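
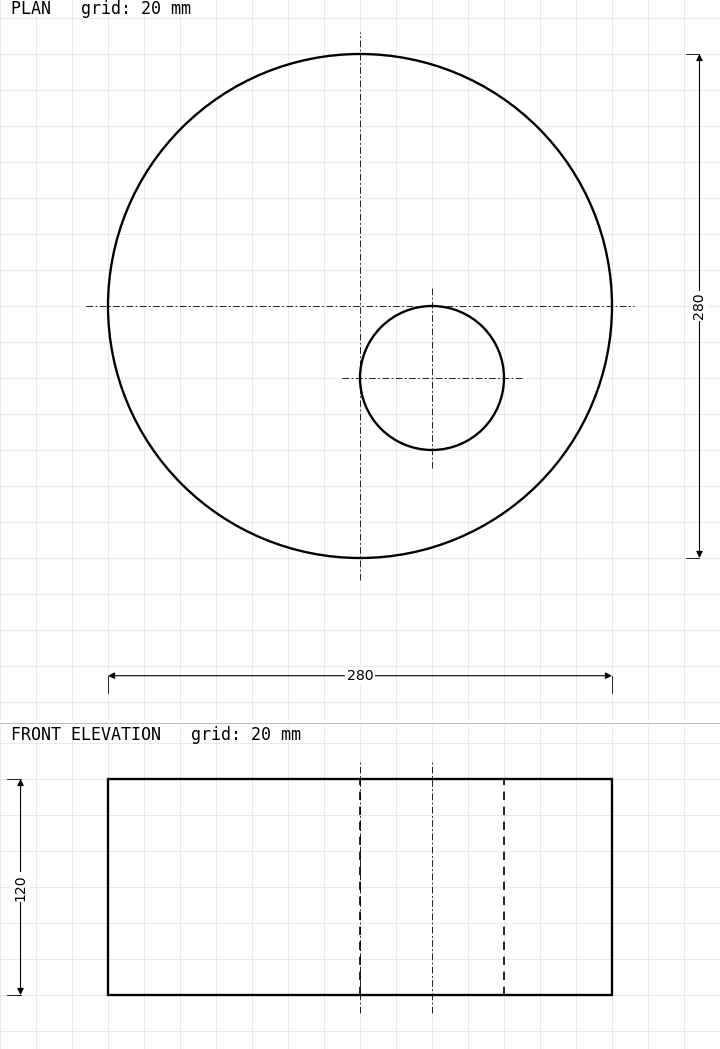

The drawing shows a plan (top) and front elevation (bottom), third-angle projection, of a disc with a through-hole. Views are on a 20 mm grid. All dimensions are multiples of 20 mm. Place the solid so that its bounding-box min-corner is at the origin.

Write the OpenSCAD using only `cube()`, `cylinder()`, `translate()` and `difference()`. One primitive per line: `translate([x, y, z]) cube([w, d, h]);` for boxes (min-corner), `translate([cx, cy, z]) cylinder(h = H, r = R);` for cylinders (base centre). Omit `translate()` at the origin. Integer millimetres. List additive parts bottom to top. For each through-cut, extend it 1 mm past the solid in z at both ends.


difference() {
  translate([140, 140, 0]) cylinder(h = 120, r = 140);
  translate([180, 100, -1]) cylinder(h = 122, r = 40);
}


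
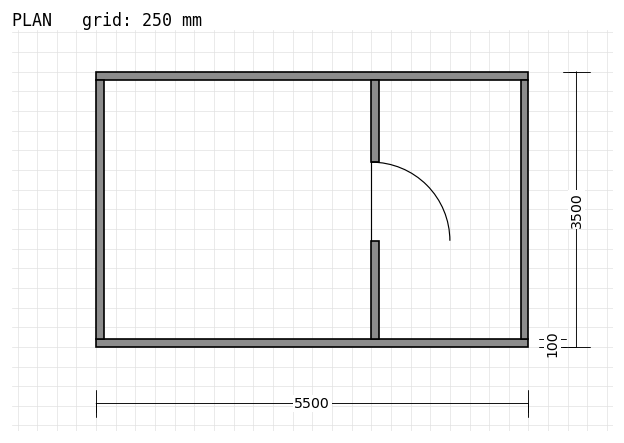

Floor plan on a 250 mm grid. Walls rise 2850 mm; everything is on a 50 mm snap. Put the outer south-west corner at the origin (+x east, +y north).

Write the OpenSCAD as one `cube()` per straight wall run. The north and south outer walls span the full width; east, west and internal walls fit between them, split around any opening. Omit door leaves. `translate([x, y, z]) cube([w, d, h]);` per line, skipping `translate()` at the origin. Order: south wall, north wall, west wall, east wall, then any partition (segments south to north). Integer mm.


cube([5500, 100, 2850]);
translate([0, 3400, 0]) cube([5500, 100, 2850]);
translate([0, 100, 0]) cube([100, 3300, 2850]);
translate([5400, 100, 0]) cube([100, 3300, 2850]);
translate([3500, 100, 0]) cube([100, 1250, 2850]);
translate([3500, 2350, 0]) cube([100, 1050, 2850]);


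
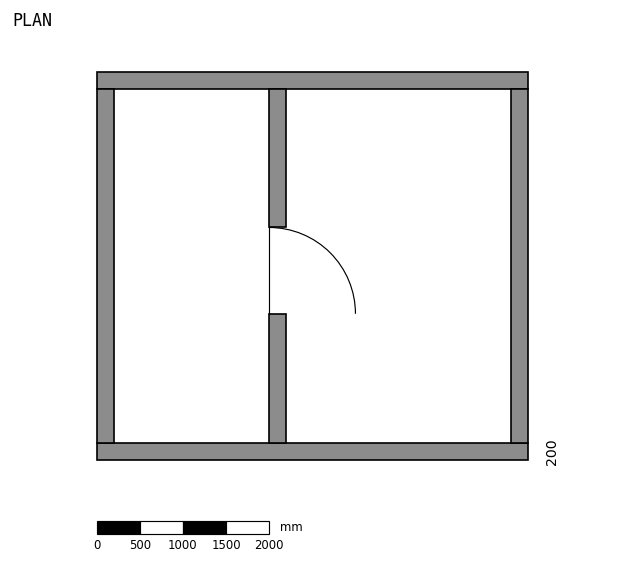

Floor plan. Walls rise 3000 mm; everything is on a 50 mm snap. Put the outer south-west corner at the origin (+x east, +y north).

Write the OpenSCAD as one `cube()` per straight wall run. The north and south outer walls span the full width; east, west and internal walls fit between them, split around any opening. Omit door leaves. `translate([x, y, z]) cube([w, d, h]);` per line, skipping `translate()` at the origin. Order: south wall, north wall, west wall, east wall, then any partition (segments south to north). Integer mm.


cube([5000, 200, 3000]);
translate([0, 4300, 0]) cube([5000, 200, 3000]);
translate([0, 200, 0]) cube([200, 4100, 3000]);
translate([4800, 200, 0]) cube([200, 4100, 3000]);
translate([2000, 200, 0]) cube([200, 1500, 3000]);
translate([2000, 2700, 0]) cube([200, 1600, 3000]);


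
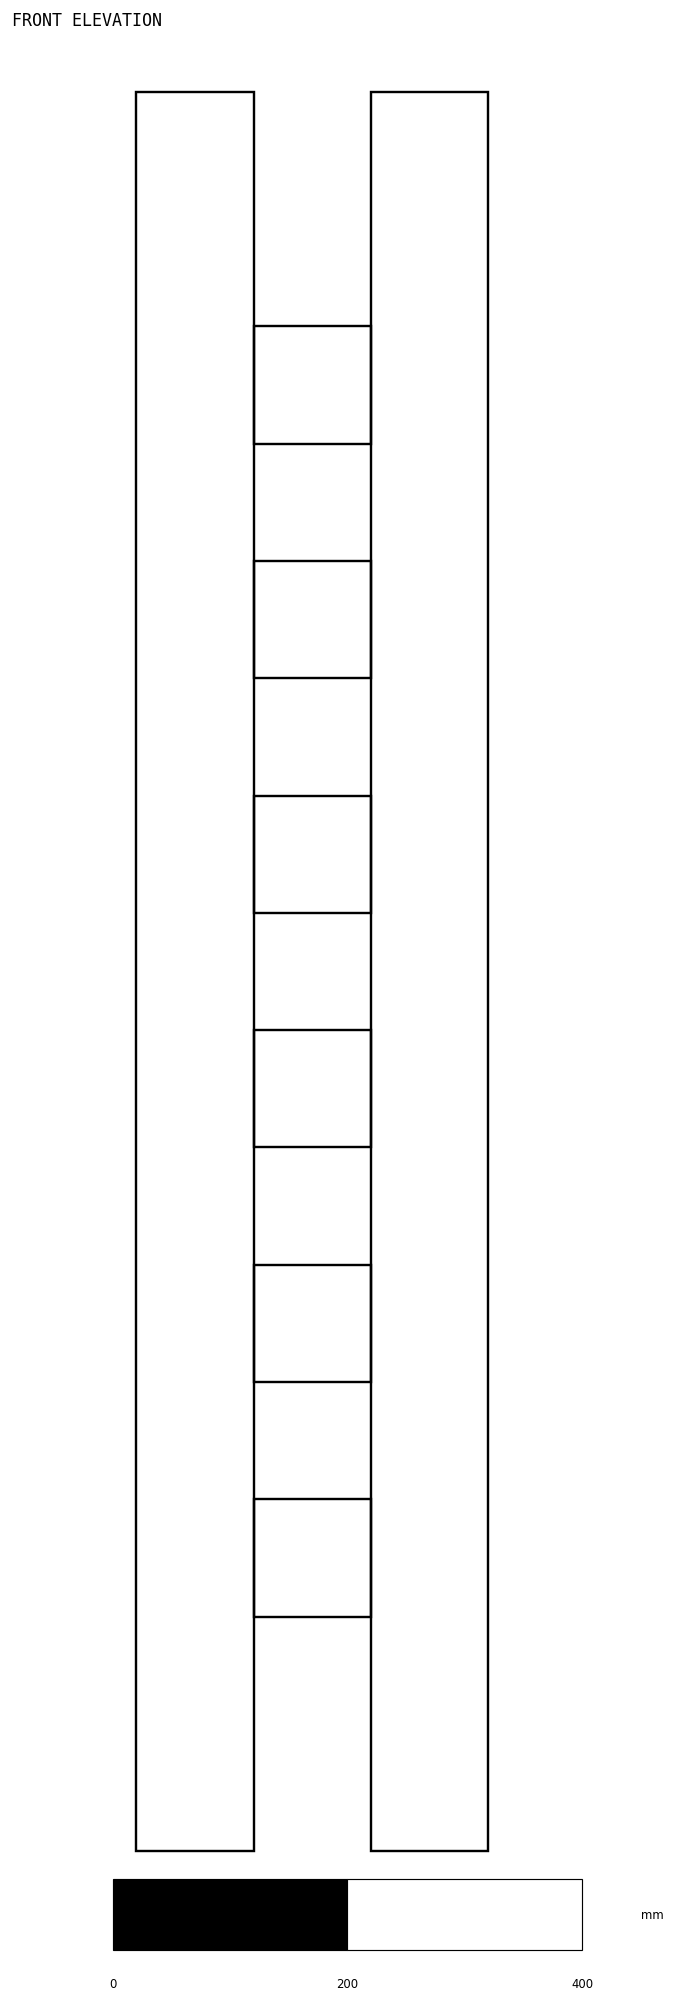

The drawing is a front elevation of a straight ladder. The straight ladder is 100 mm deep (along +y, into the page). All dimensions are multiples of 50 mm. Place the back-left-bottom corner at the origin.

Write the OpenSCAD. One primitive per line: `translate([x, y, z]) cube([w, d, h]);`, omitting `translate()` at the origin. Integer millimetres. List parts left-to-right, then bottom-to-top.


cube([100, 100, 1500]);
translate([100, 0, 200]) cube([100, 100, 100]);
translate([100, 0, 400]) cube([100, 100, 100]);
translate([100, 0, 600]) cube([100, 100, 100]);
translate([100, 0, 800]) cube([100, 100, 100]);
translate([100, 0, 1000]) cube([100, 100, 100]);
translate([100, 0, 1200]) cube([100, 100, 100]);
translate([200, 0, 0]) cube([100, 100, 1500]);


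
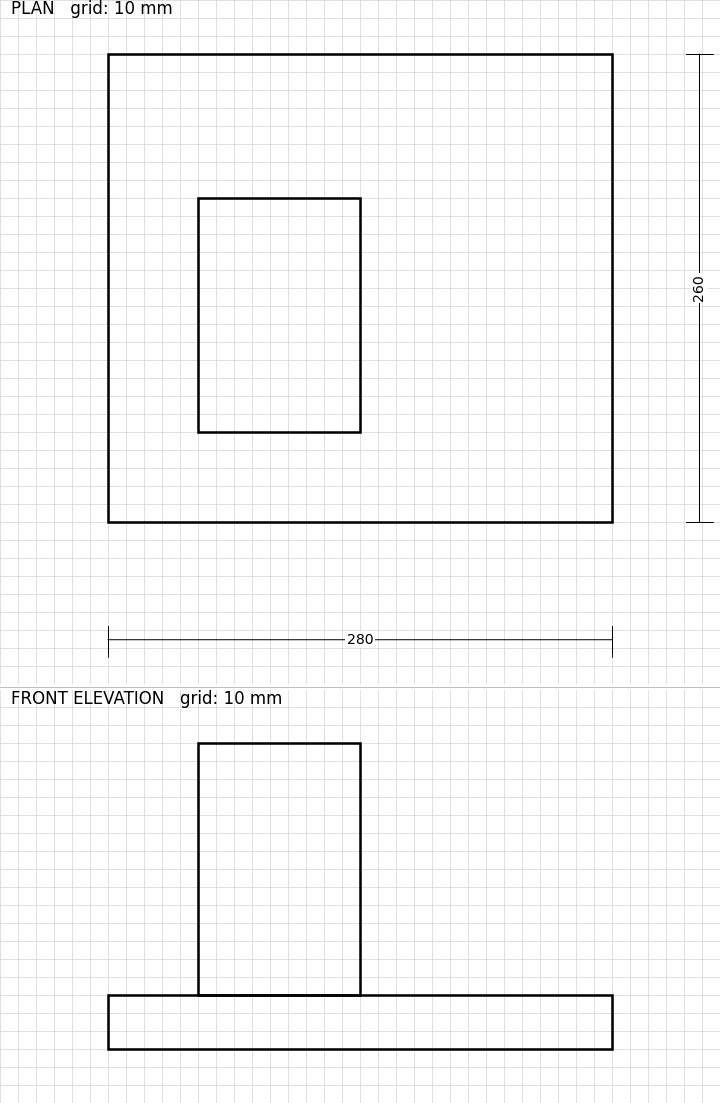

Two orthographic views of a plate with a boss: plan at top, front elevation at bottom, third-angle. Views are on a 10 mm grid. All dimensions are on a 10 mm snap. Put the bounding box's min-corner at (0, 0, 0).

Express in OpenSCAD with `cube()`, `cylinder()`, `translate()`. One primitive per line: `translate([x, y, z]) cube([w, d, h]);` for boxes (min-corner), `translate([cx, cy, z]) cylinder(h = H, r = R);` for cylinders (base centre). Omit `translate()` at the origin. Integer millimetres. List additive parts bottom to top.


cube([280, 260, 30]);
translate([50, 50, 30]) cube([90, 130, 140]);


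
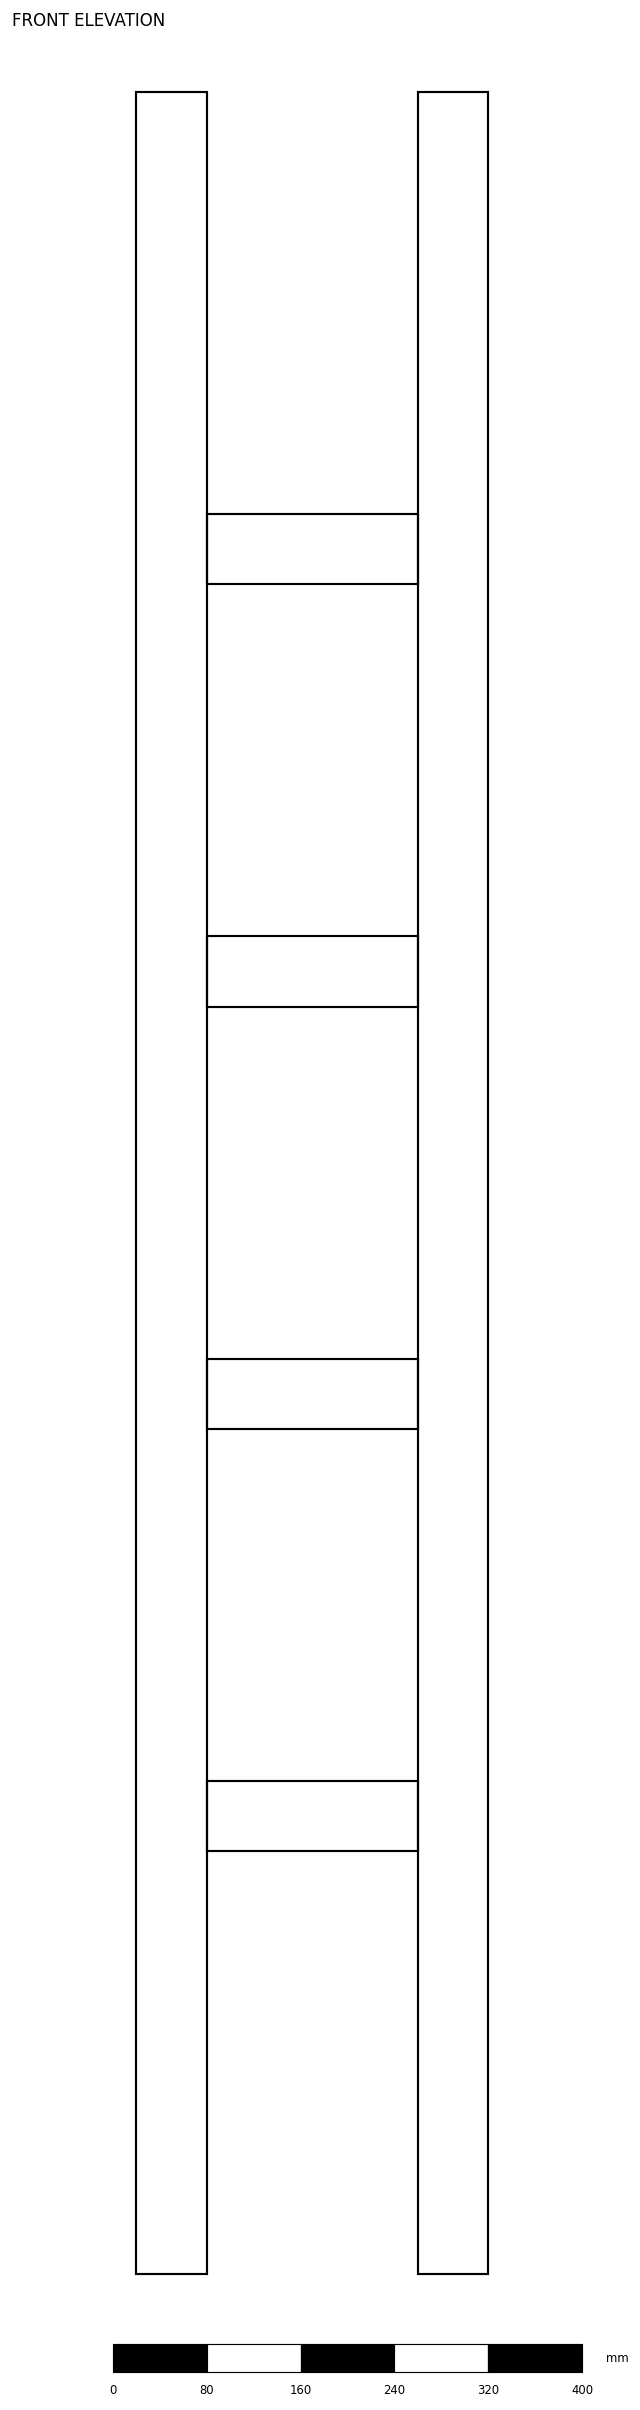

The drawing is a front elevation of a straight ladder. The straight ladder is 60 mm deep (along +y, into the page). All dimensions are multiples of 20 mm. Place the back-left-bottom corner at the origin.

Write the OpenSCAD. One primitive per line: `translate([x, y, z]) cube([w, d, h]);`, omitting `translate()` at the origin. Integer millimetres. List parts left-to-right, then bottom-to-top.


cube([60, 60, 1860]);
translate([60, 0, 360]) cube([180, 60, 60]);
translate([60, 0, 720]) cube([180, 60, 60]);
translate([60, 0, 1080]) cube([180, 60, 60]);
translate([60, 0, 1440]) cube([180, 60, 60]);
translate([240, 0, 0]) cube([60, 60, 1860]);


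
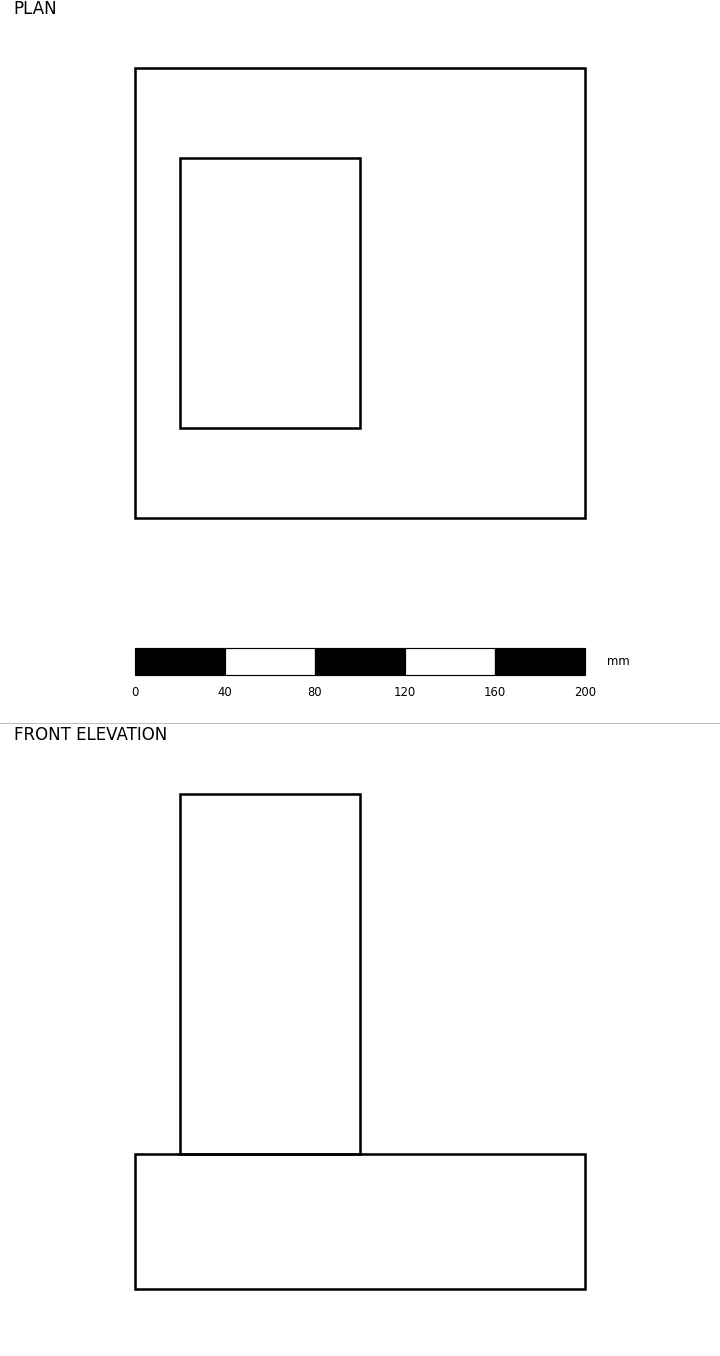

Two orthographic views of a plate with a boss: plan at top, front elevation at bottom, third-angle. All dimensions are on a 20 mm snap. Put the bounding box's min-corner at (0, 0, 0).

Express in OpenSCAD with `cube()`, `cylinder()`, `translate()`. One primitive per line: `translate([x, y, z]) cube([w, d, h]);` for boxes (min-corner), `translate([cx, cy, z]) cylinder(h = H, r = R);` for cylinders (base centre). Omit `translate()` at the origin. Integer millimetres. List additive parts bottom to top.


cube([200, 200, 60]);
translate([20, 40, 60]) cube([80, 120, 160]);


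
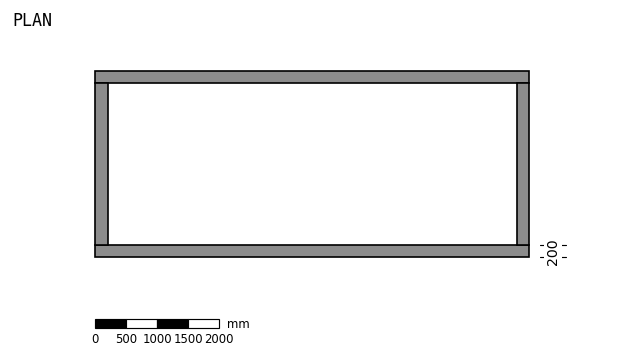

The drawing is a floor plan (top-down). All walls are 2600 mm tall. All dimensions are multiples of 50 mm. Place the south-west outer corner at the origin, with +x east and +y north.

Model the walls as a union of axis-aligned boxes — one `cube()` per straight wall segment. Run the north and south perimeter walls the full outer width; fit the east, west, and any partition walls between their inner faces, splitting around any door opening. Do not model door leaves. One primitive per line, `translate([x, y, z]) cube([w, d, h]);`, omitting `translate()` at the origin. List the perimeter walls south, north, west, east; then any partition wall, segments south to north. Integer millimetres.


cube([7000, 200, 2600]);
translate([0, 2800, 0]) cube([7000, 200, 2600]);
translate([0, 200, 0]) cube([200, 2600, 2600]);
translate([6800, 200, 0]) cube([200, 2600, 2600]);


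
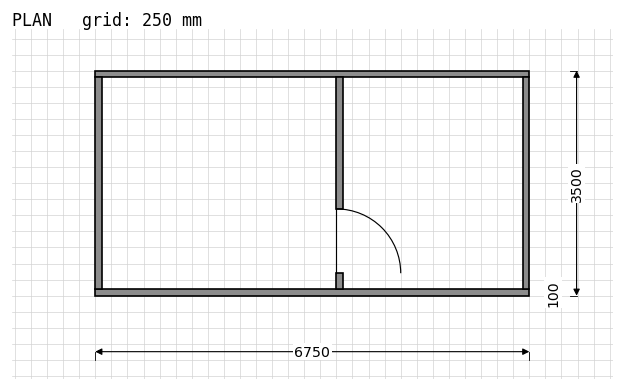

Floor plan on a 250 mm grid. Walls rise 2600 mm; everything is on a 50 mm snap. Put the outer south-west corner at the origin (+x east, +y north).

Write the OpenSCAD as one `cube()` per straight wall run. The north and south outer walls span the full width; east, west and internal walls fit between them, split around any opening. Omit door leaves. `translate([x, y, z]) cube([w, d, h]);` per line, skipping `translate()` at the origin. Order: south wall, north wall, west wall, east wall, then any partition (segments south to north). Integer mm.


cube([6750, 100, 2600]);
translate([0, 3400, 0]) cube([6750, 100, 2600]);
translate([0, 100, 0]) cube([100, 3300, 2600]);
translate([6650, 100, 0]) cube([100, 3300, 2600]);
translate([3750, 100, 0]) cube([100, 250, 2600]);
translate([3750, 1350, 0]) cube([100, 2050, 2600]);


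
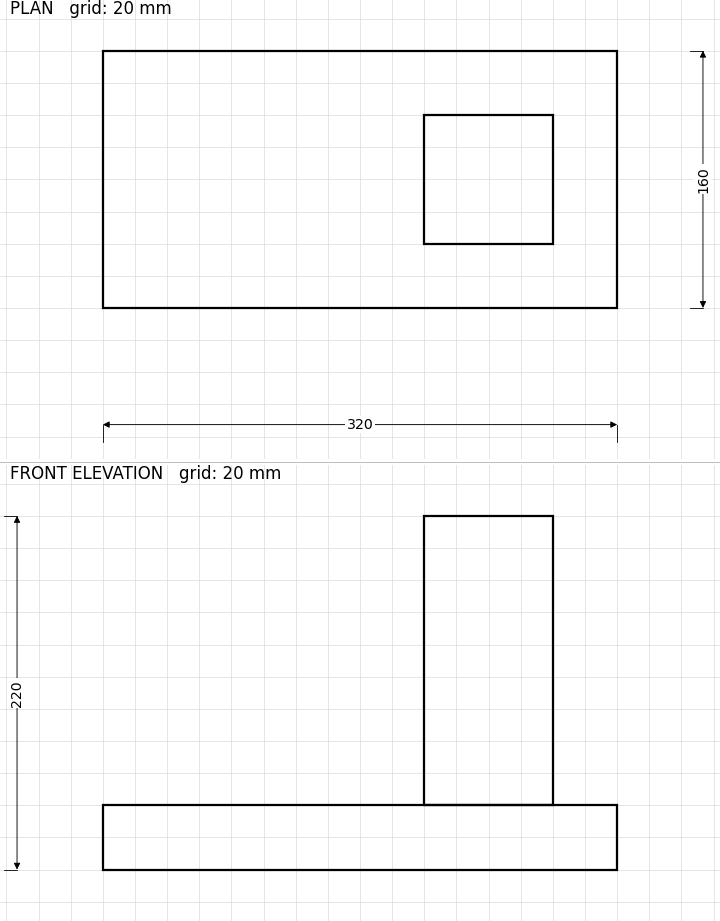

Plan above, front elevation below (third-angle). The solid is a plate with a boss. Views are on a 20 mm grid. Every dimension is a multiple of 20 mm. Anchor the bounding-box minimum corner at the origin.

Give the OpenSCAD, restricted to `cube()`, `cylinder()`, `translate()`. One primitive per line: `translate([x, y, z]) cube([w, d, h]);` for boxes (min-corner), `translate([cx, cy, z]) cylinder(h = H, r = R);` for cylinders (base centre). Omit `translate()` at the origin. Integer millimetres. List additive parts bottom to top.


cube([320, 160, 40]);
translate([200, 40, 40]) cube([80, 80, 180]);


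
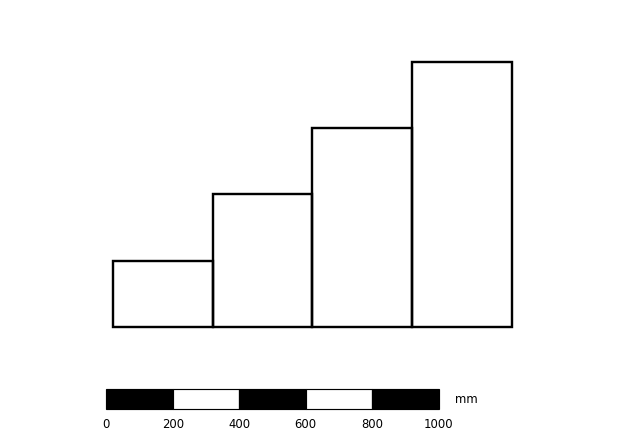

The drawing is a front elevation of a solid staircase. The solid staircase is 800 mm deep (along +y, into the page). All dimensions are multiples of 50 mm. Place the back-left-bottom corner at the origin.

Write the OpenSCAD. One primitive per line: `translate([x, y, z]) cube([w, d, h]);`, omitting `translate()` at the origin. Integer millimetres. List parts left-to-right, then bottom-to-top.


cube([300, 800, 200]);
translate([300, 0, 0]) cube([300, 800, 400]);
translate([600, 0, 0]) cube([300, 800, 600]);
translate([900, 0, 0]) cube([300, 800, 800]);


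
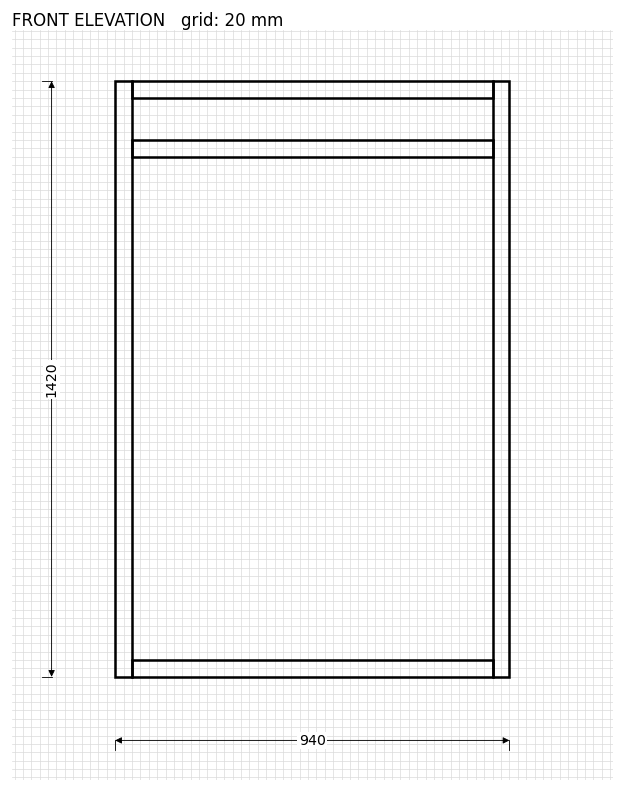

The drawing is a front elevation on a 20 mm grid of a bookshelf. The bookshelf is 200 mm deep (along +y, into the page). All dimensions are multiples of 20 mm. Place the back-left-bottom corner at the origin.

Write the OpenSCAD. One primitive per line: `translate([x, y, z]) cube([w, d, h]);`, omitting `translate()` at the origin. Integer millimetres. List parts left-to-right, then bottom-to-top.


cube([40, 200, 1420]);
translate([40, 0, 0]) cube([860, 200, 40]);
translate([40, 0, 1240]) cube([860, 200, 40]);
translate([40, 0, 1380]) cube([860, 200, 40]);
translate([900, 0, 0]) cube([40, 200, 1420]);


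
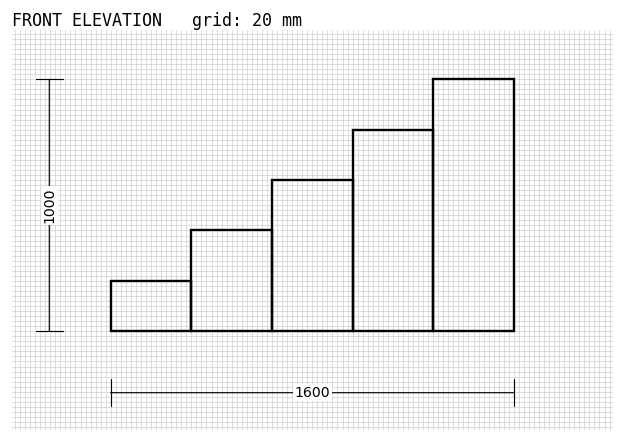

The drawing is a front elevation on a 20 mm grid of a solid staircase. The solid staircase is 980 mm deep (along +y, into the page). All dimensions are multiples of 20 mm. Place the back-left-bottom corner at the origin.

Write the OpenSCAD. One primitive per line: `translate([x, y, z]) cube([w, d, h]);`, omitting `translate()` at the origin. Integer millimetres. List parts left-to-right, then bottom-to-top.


cube([320, 980, 200]);
translate([320, 0, 0]) cube([320, 980, 400]);
translate([640, 0, 0]) cube([320, 980, 600]);
translate([960, 0, 0]) cube([320, 980, 800]);
translate([1280, 0, 0]) cube([320, 980, 1000]);


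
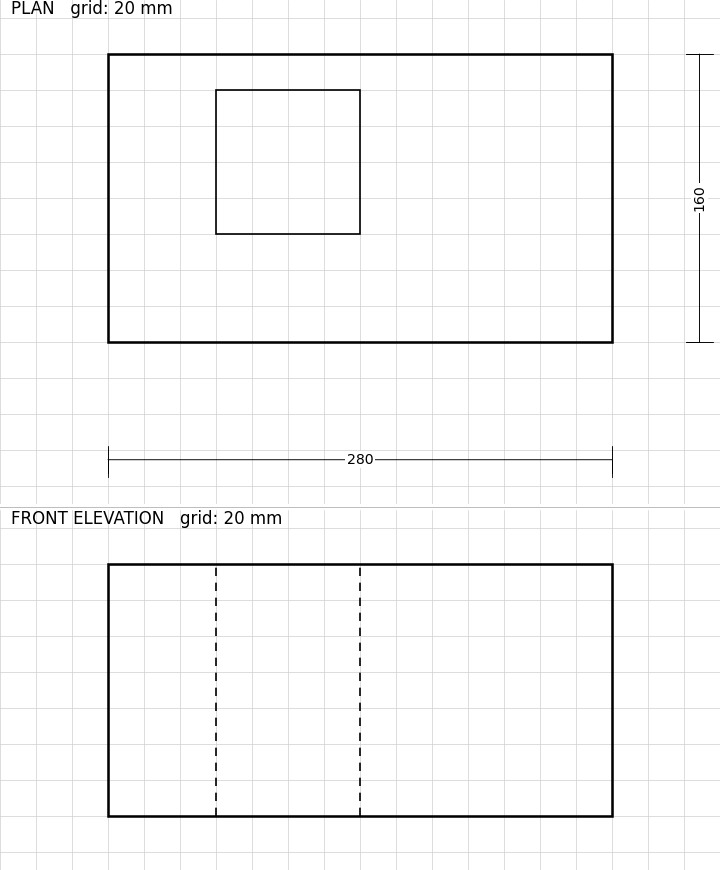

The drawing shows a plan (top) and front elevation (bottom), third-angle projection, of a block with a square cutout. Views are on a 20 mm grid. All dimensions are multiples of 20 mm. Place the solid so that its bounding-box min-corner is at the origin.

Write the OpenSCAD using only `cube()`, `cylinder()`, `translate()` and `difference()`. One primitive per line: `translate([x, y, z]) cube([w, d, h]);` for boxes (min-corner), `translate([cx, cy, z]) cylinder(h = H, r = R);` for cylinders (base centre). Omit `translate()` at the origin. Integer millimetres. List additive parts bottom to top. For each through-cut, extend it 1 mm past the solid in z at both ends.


difference() {
  cube([280, 160, 140]);
  translate([60, 60, -1]) cube([80, 80, 142]);
}


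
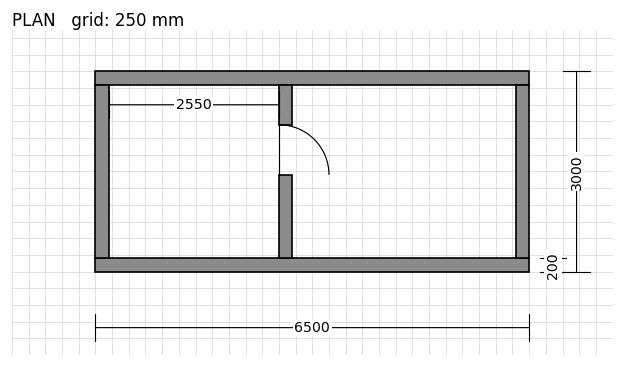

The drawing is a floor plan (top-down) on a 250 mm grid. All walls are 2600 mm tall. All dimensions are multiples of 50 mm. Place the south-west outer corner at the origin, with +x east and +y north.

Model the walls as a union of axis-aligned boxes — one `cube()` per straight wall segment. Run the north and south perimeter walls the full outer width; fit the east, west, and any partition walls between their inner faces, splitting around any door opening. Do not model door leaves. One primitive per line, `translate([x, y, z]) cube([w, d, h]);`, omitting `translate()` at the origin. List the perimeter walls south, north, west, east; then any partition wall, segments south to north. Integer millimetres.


cube([6500, 200, 2600]);
translate([0, 2800, 0]) cube([6500, 200, 2600]);
translate([0, 200, 0]) cube([200, 2600, 2600]);
translate([6300, 200, 0]) cube([200, 2600, 2600]);
translate([2750, 200, 0]) cube([200, 1250, 2600]);
translate([2750, 2200, 0]) cube([200, 600, 2600]);


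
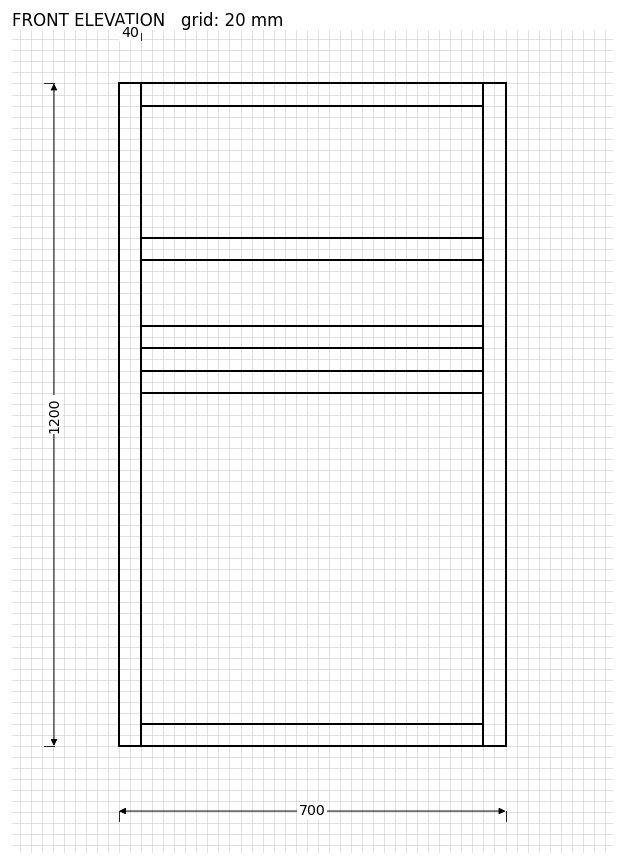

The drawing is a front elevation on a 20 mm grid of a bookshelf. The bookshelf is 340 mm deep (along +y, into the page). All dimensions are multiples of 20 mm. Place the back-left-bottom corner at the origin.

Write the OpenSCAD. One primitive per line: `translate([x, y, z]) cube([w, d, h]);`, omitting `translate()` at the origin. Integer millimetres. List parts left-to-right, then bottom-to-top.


cube([40, 340, 1200]);
translate([40, 0, 0]) cube([620, 340, 40]);
translate([40, 0, 640]) cube([620, 340, 40]);
translate([40, 0, 720]) cube([620, 340, 40]);
translate([40, 0, 880]) cube([620, 340, 40]);
translate([40, 0, 1160]) cube([620, 340, 40]);
translate([660, 0, 0]) cube([40, 340, 1200]);


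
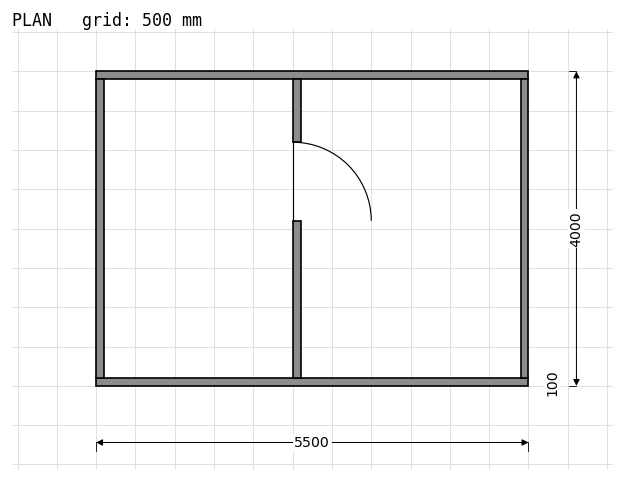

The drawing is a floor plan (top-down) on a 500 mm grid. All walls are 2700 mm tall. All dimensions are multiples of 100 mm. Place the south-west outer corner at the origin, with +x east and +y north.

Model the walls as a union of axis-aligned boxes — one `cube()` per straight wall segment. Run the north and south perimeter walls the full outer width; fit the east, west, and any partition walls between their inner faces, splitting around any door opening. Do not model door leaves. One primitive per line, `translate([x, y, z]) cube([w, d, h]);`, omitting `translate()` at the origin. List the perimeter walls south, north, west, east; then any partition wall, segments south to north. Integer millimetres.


cube([5500, 100, 2700]);
translate([0, 3900, 0]) cube([5500, 100, 2700]);
translate([0, 100, 0]) cube([100, 3800, 2700]);
translate([5400, 100, 0]) cube([100, 3800, 2700]);
translate([2500, 100, 0]) cube([100, 2000, 2700]);
translate([2500, 3100, 0]) cube([100, 800, 2700]);


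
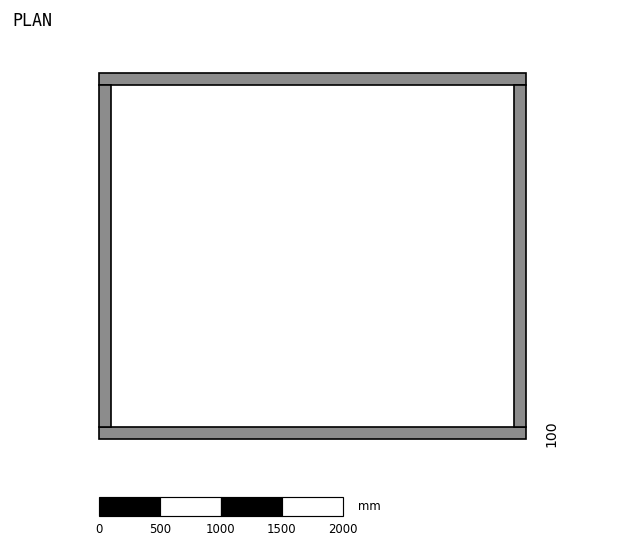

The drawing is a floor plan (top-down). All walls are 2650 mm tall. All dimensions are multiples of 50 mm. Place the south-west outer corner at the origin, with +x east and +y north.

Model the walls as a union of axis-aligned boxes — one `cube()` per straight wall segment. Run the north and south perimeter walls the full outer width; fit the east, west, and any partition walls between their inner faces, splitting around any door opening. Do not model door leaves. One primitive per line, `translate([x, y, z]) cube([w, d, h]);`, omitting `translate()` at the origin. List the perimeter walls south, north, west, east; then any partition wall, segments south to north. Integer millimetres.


cube([3500, 100, 2650]);
translate([0, 2900, 0]) cube([3500, 100, 2650]);
translate([0, 100, 0]) cube([100, 2800, 2650]);
translate([3400, 100, 0]) cube([100, 2800, 2650]);


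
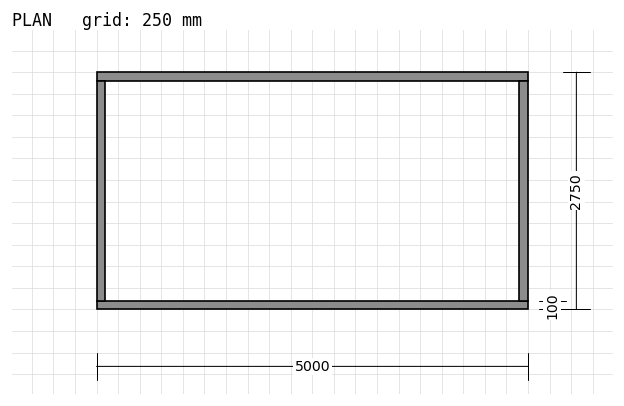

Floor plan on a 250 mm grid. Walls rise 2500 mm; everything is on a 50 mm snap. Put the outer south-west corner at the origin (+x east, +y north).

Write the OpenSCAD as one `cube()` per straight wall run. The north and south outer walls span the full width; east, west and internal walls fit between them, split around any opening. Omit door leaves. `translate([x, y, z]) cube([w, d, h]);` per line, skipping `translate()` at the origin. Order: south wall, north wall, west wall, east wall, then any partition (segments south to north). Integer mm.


cube([5000, 100, 2500]);
translate([0, 2650, 0]) cube([5000, 100, 2500]);
translate([0, 100, 0]) cube([100, 2550, 2500]);
translate([4900, 100, 0]) cube([100, 2550, 2500]);


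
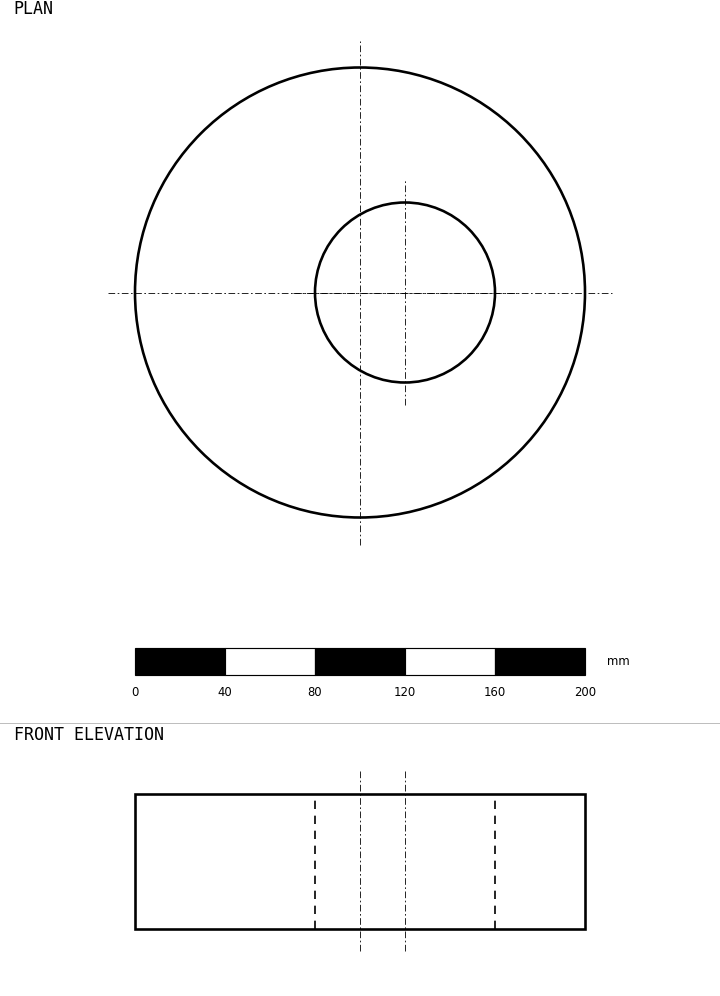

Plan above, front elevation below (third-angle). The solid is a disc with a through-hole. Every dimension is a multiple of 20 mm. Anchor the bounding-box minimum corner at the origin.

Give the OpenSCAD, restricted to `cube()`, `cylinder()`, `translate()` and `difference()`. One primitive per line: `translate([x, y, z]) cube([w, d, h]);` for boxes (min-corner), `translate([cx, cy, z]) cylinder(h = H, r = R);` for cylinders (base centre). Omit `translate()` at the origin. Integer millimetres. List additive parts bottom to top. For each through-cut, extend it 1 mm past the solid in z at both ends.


difference() {
  translate([100, 100, 0]) cylinder(h = 60, r = 100);
  translate([120, 100, -1]) cylinder(h = 62, r = 40);
}


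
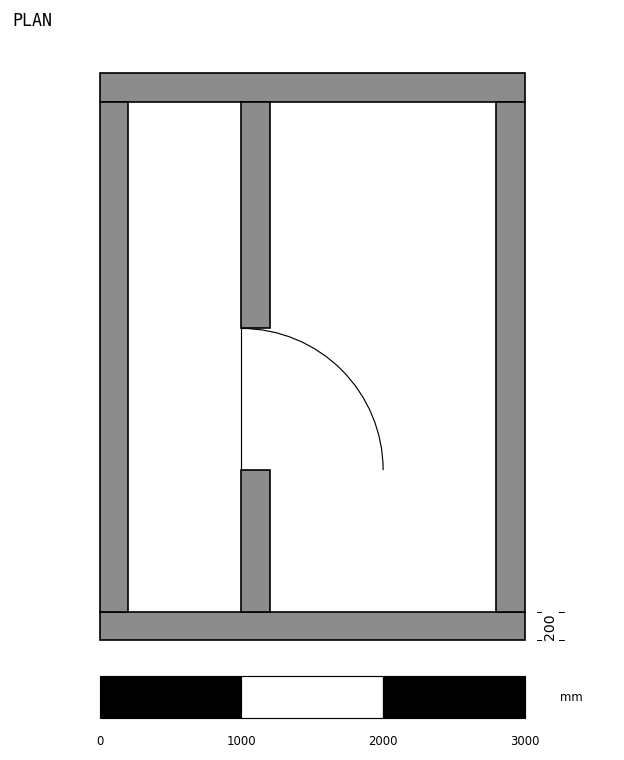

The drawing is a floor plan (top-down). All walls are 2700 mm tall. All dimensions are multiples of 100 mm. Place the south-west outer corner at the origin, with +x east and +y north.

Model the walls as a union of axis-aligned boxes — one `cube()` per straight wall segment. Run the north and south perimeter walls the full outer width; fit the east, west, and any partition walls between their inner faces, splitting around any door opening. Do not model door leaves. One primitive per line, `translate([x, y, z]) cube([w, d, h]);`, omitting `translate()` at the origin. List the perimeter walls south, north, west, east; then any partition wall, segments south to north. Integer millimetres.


cube([3000, 200, 2700]);
translate([0, 3800, 0]) cube([3000, 200, 2700]);
translate([0, 200, 0]) cube([200, 3600, 2700]);
translate([2800, 200, 0]) cube([200, 3600, 2700]);
translate([1000, 200, 0]) cube([200, 1000, 2700]);
translate([1000, 2200, 0]) cube([200, 1600, 2700]);


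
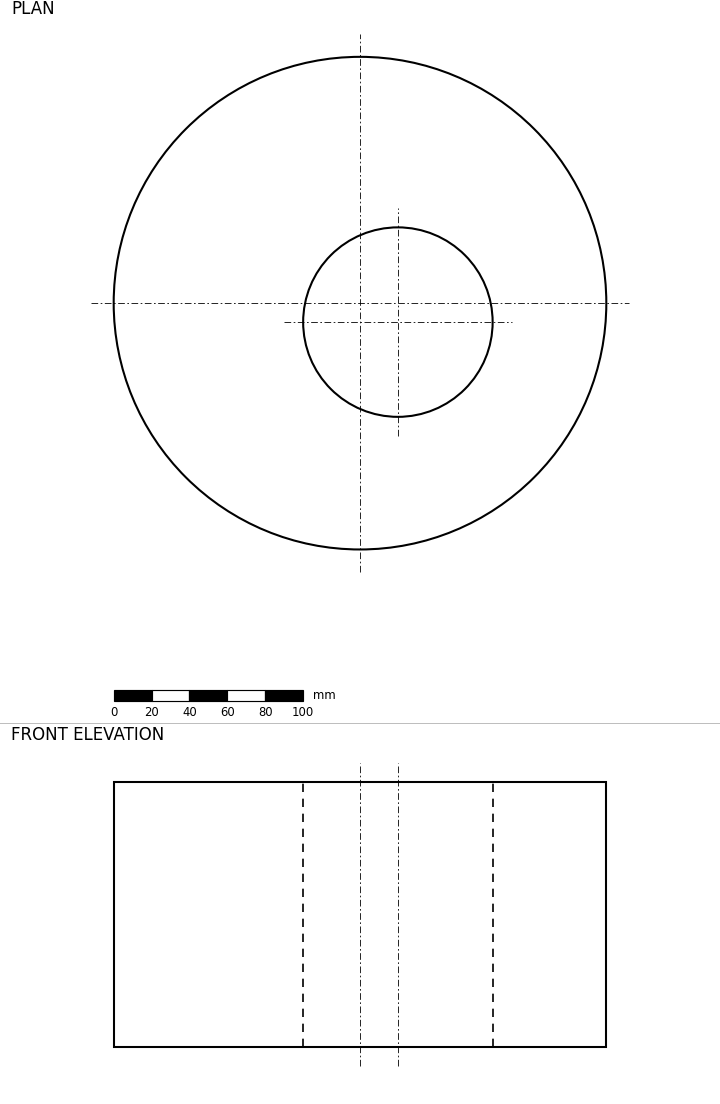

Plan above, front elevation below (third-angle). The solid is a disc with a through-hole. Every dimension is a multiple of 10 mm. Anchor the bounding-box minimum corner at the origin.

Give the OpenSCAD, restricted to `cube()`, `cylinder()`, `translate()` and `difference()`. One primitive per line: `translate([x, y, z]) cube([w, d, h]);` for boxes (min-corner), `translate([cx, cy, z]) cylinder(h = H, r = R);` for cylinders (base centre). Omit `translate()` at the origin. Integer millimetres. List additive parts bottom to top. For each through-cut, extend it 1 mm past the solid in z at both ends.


difference() {
  translate([130, 130, 0]) cylinder(h = 140, r = 130);
  translate([150, 120, -1]) cylinder(h = 142, r = 50);
}


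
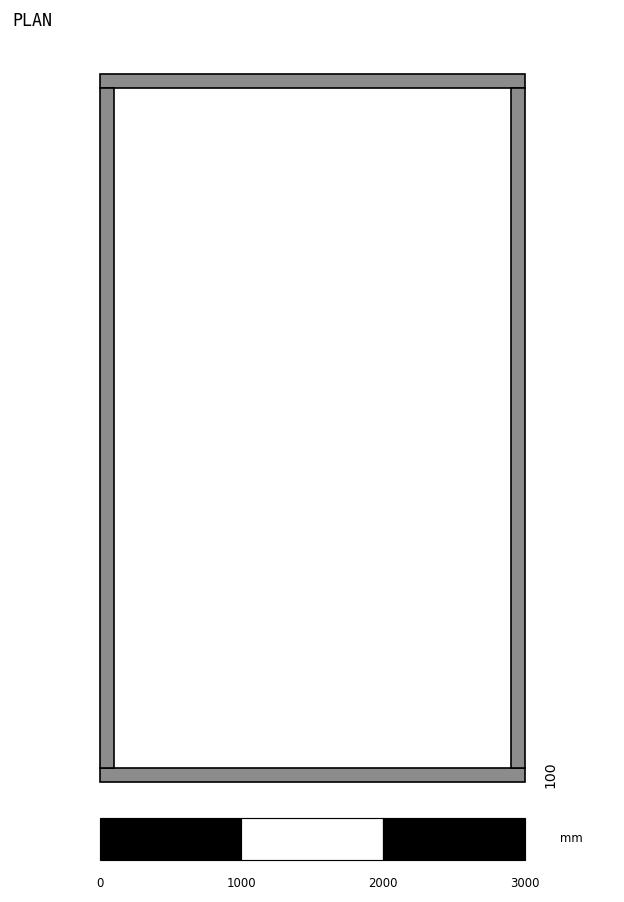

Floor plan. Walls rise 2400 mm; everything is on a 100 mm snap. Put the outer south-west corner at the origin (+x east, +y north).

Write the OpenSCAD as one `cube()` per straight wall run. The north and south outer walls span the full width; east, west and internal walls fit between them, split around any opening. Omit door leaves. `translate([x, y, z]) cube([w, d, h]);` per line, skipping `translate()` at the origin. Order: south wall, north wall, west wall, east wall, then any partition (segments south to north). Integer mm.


cube([3000, 100, 2400]);
translate([0, 4900, 0]) cube([3000, 100, 2400]);
translate([0, 100, 0]) cube([100, 4800, 2400]);
translate([2900, 100, 0]) cube([100, 4800, 2400]);


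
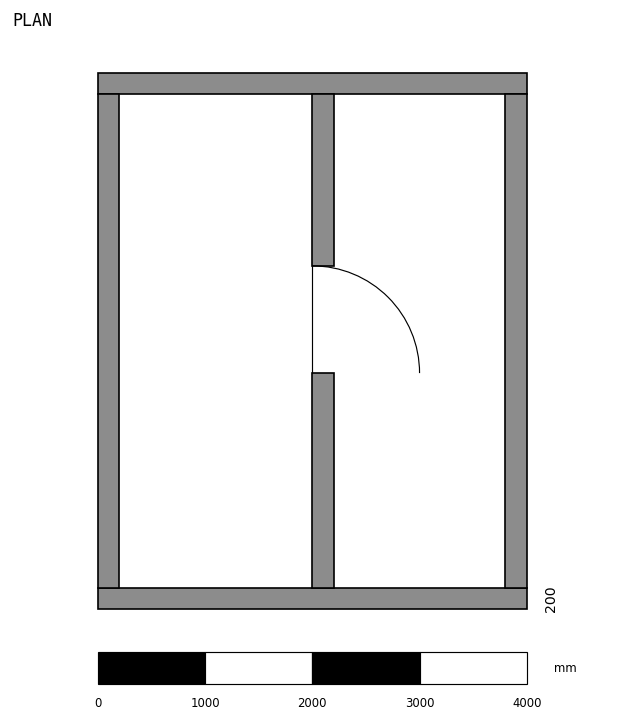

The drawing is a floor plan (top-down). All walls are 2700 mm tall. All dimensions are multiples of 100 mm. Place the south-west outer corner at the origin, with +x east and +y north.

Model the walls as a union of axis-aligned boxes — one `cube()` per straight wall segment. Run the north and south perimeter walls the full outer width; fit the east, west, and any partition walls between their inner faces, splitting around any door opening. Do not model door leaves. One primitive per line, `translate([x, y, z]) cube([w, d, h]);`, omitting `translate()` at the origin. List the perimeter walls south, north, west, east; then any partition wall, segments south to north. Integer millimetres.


cube([4000, 200, 2700]);
translate([0, 4800, 0]) cube([4000, 200, 2700]);
translate([0, 200, 0]) cube([200, 4600, 2700]);
translate([3800, 200, 0]) cube([200, 4600, 2700]);
translate([2000, 200, 0]) cube([200, 2000, 2700]);
translate([2000, 3200, 0]) cube([200, 1600, 2700]);


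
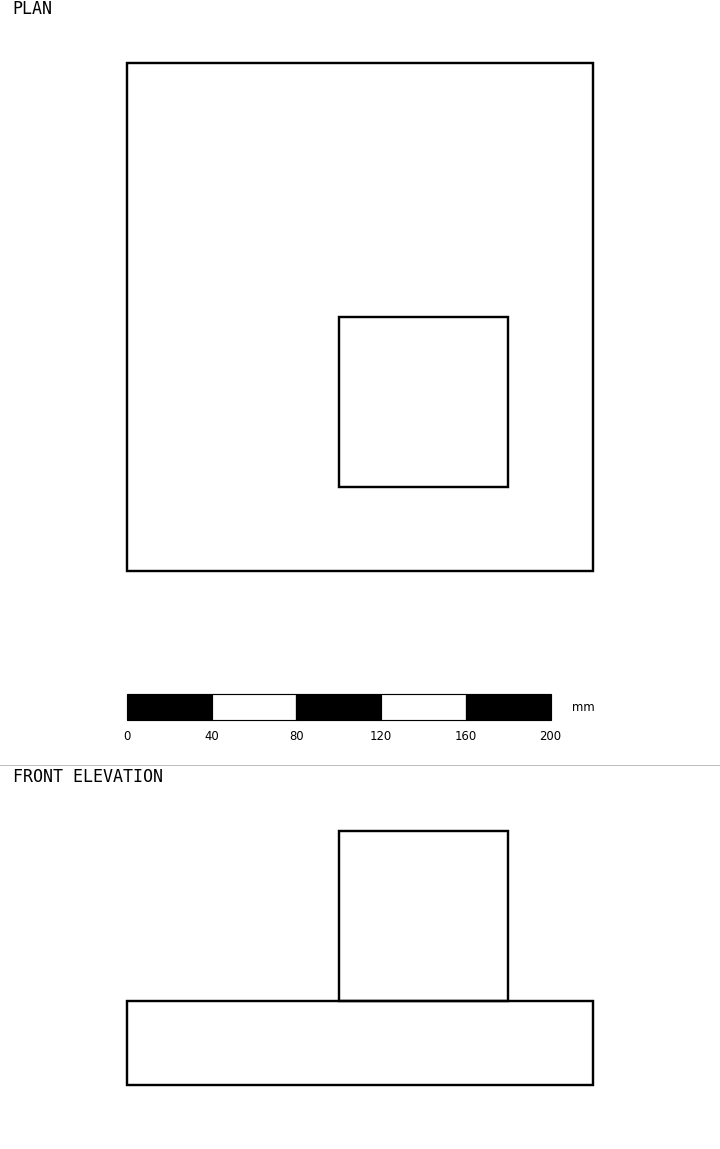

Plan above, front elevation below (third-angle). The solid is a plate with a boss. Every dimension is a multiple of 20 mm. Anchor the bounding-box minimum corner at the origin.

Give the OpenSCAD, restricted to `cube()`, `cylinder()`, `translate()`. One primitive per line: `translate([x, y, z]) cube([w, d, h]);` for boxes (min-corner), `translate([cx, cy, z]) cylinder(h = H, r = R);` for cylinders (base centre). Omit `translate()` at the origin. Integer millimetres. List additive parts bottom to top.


cube([220, 240, 40]);
translate([100, 40, 40]) cube([80, 80, 80]);


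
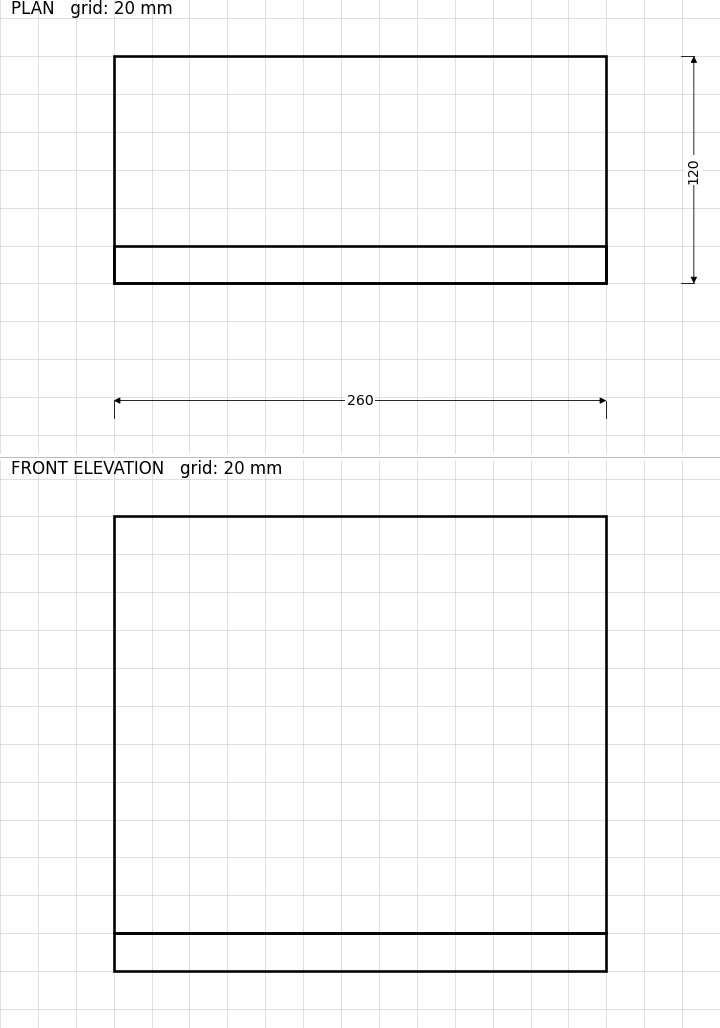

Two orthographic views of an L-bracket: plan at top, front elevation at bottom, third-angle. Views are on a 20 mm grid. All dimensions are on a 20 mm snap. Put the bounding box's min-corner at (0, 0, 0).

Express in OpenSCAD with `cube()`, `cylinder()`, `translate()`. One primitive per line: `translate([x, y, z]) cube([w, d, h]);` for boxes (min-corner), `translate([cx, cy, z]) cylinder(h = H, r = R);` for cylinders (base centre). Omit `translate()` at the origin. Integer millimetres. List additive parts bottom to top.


cube([260, 120, 20]);
translate([0, 0, 20]) cube([260, 20, 220]);


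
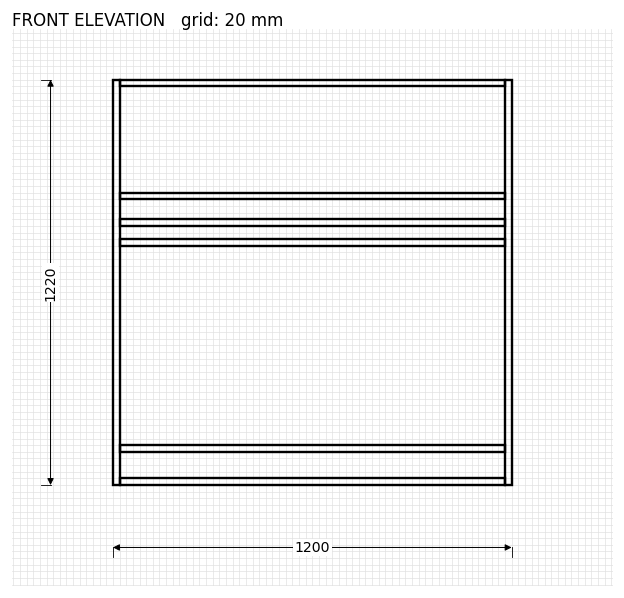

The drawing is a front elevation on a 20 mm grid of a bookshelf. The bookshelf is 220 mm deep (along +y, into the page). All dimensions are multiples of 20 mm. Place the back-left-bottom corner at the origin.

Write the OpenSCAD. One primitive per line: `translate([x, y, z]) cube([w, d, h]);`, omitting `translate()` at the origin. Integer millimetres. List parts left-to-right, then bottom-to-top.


cube([20, 220, 1220]);
translate([20, 0, 0]) cube([1160, 220, 20]);
translate([20, 0, 100]) cube([1160, 220, 20]);
translate([20, 0, 720]) cube([1160, 220, 20]);
translate([20, 0, 780]) cube([1160, 220, 20]);
translate([20, 0, 860]) cube([1160, 220, 20]);
translate([20, 0, 1200]) cube([1160, 220, 20]);
translate([1180, 0, 0]) cube([20, 220, 1220]);


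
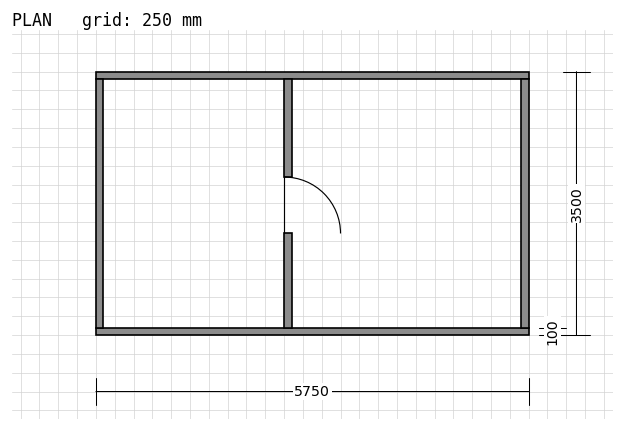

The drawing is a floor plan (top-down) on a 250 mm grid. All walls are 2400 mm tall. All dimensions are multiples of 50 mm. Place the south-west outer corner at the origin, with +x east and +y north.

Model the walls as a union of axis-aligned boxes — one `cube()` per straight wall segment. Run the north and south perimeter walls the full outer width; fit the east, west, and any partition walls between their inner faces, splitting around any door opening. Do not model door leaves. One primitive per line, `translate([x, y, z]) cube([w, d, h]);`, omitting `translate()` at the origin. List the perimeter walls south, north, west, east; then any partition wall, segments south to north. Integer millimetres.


cube([5750, 100, 2400]);
translate([0, 3400, 0]) cube([5750, 100, 2400]);
translate([0, 100, 0]) cube([100, 3300, 2400]);
translate([5650, 100, 0]) cube([100, 3300, 2400]);
translate([2500, 100, 0]) cube([100, 1250, 2400]);
translate([2500, 2100, 0]) cube([100, 1300, 2400]);


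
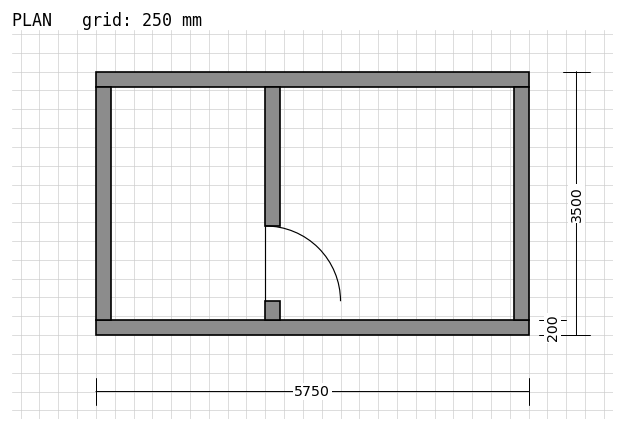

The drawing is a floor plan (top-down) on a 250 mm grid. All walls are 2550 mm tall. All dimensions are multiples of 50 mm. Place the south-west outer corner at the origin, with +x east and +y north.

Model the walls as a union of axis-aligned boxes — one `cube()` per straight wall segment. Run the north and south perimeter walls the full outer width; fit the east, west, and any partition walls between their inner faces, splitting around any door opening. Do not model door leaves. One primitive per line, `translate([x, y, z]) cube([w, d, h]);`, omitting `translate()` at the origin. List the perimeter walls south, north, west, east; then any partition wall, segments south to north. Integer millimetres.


cube([5750, 200, 2550]);
translate([0, 3300, 0]) cube([5750, 200, 2550]);
translate([0, 200, 0]) cube([200, 3100, 2550]);
translate([5550, 200, 0]) cube([200, 3100, 2550]);
translate([2250, 200, 0]) cube([200, 250, 2550]);
translate([2250, 1450, 0]) cube([200, 1850, 2550]);


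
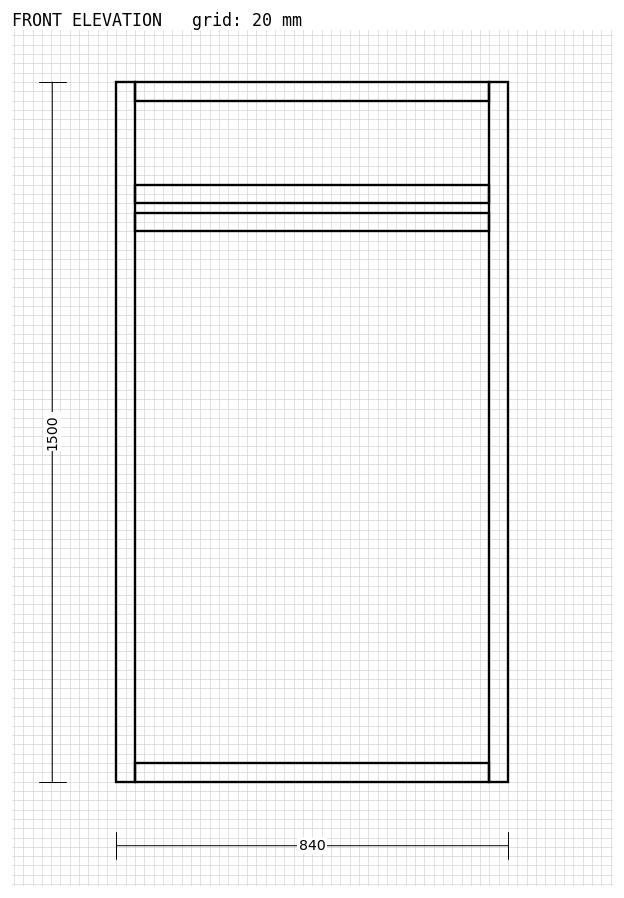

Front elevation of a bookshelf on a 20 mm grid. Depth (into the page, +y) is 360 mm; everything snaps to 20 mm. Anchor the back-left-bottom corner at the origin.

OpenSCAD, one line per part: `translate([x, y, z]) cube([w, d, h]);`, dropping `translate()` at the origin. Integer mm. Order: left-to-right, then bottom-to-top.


cube([40, 360, 1500]);
translate([40, 0, 0]) cube([760, 360, 40]);
translate([40, 0, 1180]) cube([760, 360, 40]);
translate([40, 0, 1240]) cube([760, 360, 40]);
translate([40, 0, 1460]) cube([760, 360, 40]);
translate([800, 0, 0]) cube([40, 360, 1500]);


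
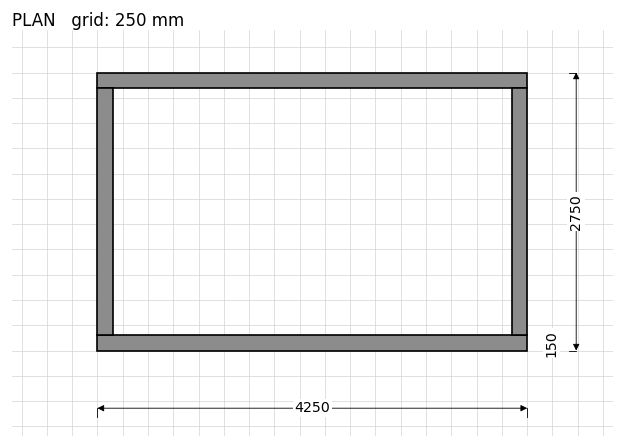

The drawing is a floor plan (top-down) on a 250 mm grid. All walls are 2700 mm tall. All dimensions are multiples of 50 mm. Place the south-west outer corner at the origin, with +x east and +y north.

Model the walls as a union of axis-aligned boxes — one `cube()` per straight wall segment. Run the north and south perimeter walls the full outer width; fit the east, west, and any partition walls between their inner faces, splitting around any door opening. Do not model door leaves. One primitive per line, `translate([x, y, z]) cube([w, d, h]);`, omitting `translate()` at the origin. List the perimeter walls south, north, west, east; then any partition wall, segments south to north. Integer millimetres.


cube([4250, 150, 2700]);
translate([0, 2600, 0]) cube([4250, 150, 2700]);
translate([0, 150, 0]) cube([150, 2450, 2700]);
translate([4100, 150, 0]) cube([150, 2450, 2700]);


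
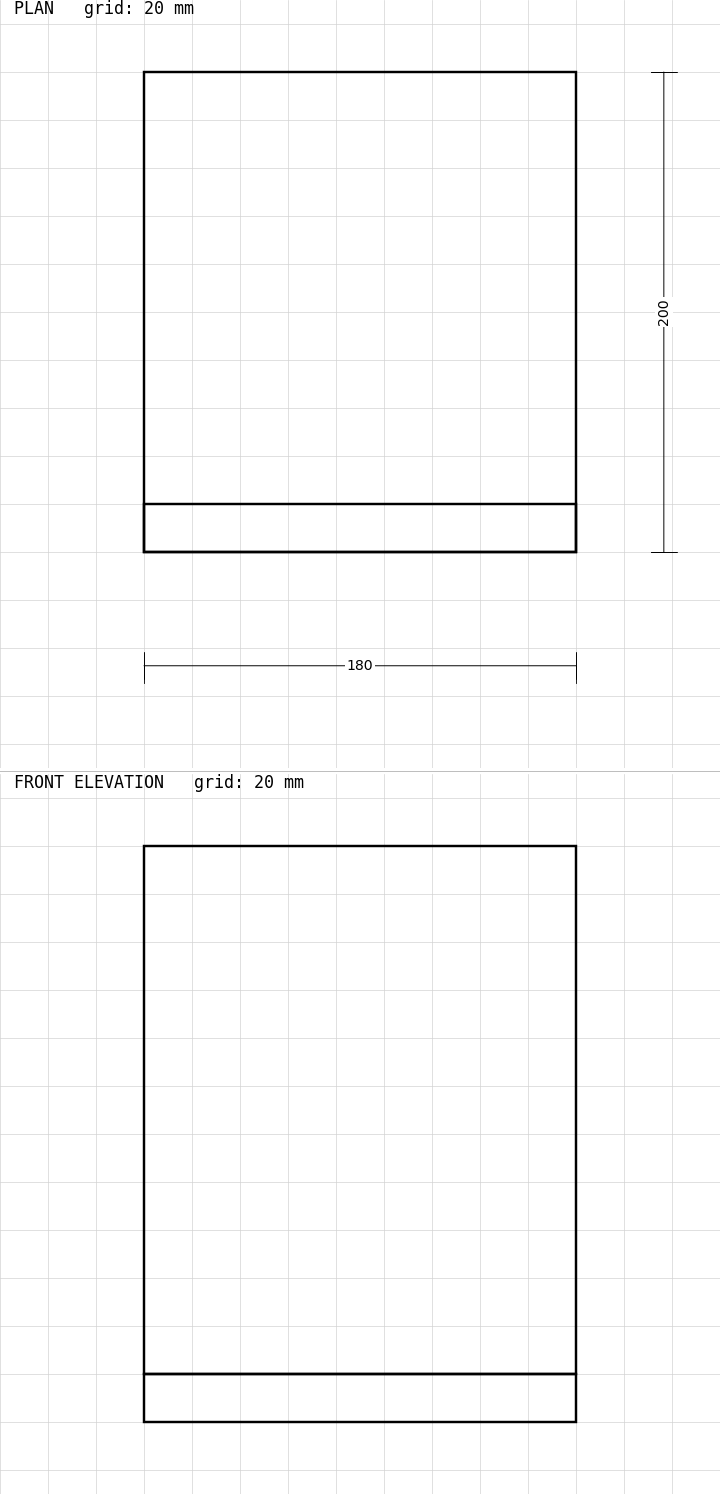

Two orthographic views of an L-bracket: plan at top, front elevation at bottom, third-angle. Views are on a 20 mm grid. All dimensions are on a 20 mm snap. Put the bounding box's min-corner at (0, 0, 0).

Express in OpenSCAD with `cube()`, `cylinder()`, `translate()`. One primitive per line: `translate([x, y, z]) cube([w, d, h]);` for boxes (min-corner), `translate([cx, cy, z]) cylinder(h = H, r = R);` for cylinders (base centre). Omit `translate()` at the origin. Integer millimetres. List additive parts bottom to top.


cube([180, 200, 20]);
translate([0, 0, 20]) cube([180, 20, 220]);


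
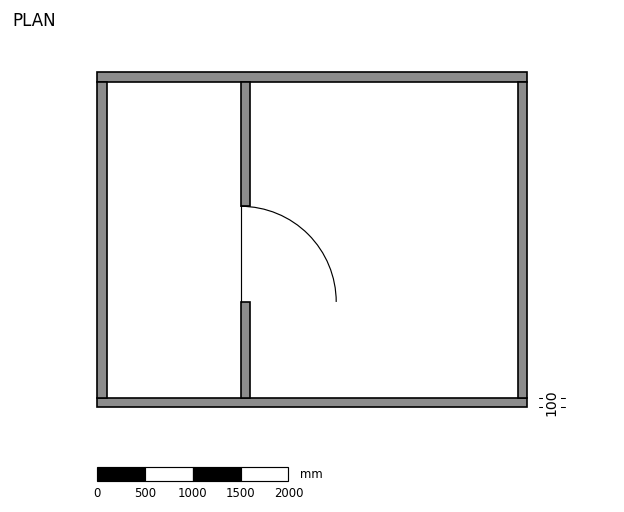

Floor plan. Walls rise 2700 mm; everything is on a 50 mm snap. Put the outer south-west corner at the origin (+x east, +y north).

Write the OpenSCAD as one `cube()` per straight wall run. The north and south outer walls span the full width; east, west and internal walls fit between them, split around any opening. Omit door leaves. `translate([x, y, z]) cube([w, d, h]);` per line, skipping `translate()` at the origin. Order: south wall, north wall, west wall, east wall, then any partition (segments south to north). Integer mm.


cube([4500, 100, 2700]);
translate([0, 3400, 0]) cube([4500, 100, 2700]);
translate([0, 100, 0]) cube([100, 3300, 2700]);
translate([4400, 100, 0]) cube([100, 3300, 2700]);
translate([1500, 100, 0]) cube([100, 1000, 2700]);
translate([1500, 2100, 0]) cube([100, 1300, 2700]);


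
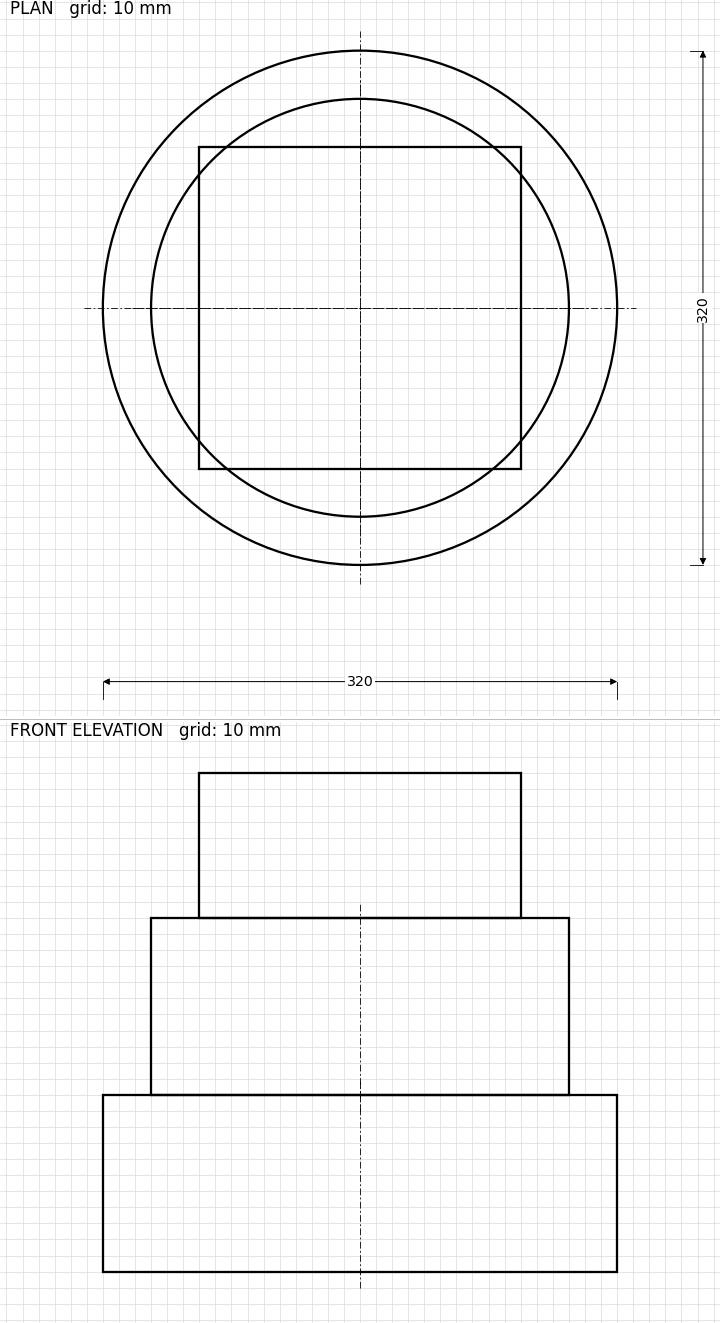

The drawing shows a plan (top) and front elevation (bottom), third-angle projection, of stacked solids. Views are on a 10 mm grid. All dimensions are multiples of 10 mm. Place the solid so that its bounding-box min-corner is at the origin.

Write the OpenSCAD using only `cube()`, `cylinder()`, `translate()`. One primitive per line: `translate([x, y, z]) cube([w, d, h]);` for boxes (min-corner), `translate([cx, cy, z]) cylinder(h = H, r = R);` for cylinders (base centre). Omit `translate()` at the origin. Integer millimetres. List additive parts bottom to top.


translate([160, 160, 0]) cylinder(h = 110, r = 160);
translate([160, 160, 110]) cylinder(h = 110, r = 130);
translate([60, 60, 220]) cube([200, 200, 90]);


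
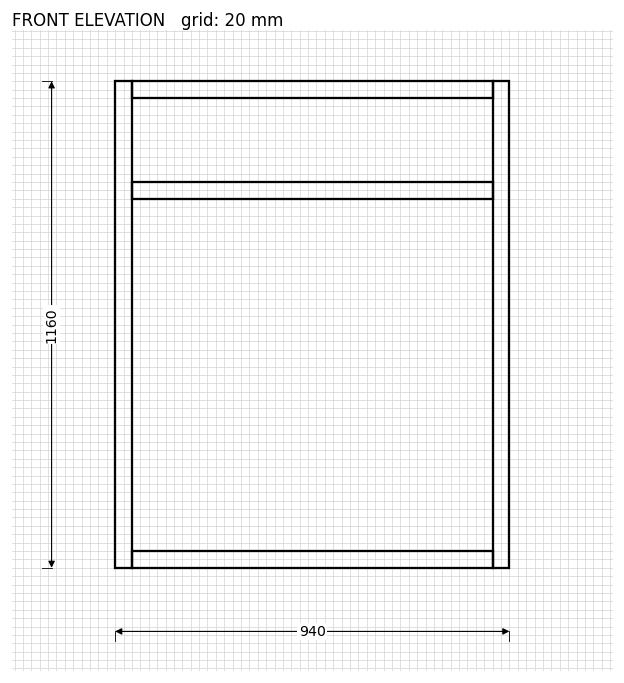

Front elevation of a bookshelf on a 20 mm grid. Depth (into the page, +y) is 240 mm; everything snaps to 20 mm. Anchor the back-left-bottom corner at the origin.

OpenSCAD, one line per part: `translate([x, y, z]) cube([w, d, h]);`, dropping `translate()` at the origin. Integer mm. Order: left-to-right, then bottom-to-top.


cube([40, 240, 1160]);
translate([40, 0, 0]) cube([860, 240, 40]);
translate([40, 0, 880]) cube([860, 240, 40]);
translate([40, 0, 1120]) cube([860, 240, 40]);
translate([900, 0, 0]) cube([40, 240, 1160]);


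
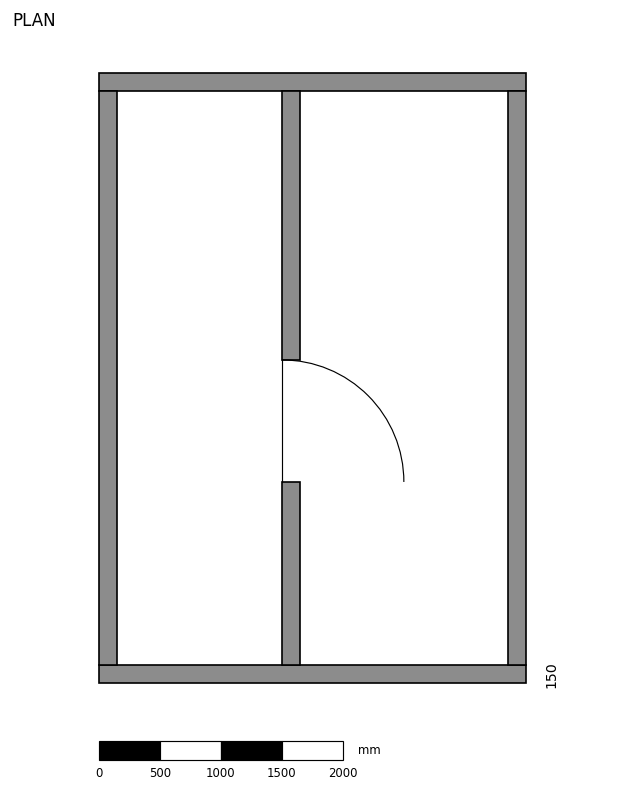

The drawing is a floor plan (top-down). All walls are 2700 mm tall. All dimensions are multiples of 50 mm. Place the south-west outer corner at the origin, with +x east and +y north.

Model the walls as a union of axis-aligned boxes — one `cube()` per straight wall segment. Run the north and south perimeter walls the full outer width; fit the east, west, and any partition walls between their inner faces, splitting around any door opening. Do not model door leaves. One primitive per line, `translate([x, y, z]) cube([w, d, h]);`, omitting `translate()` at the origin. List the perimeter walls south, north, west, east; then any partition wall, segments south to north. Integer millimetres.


cube([3500, 150, 2700]);
translate([0, 4850, 0]) cube([3500, 150, 2700]);
translate([0, 150, 0]) cube([150, 4700, 2700]);
translate([3350, 150, 0]) cube([150, 4700, 2700]);
translate([1500, 150, 0]) cube([150, 1500, 2700]);
translate([1500, 2650, 0]) cube([150, 2200, 2700]);


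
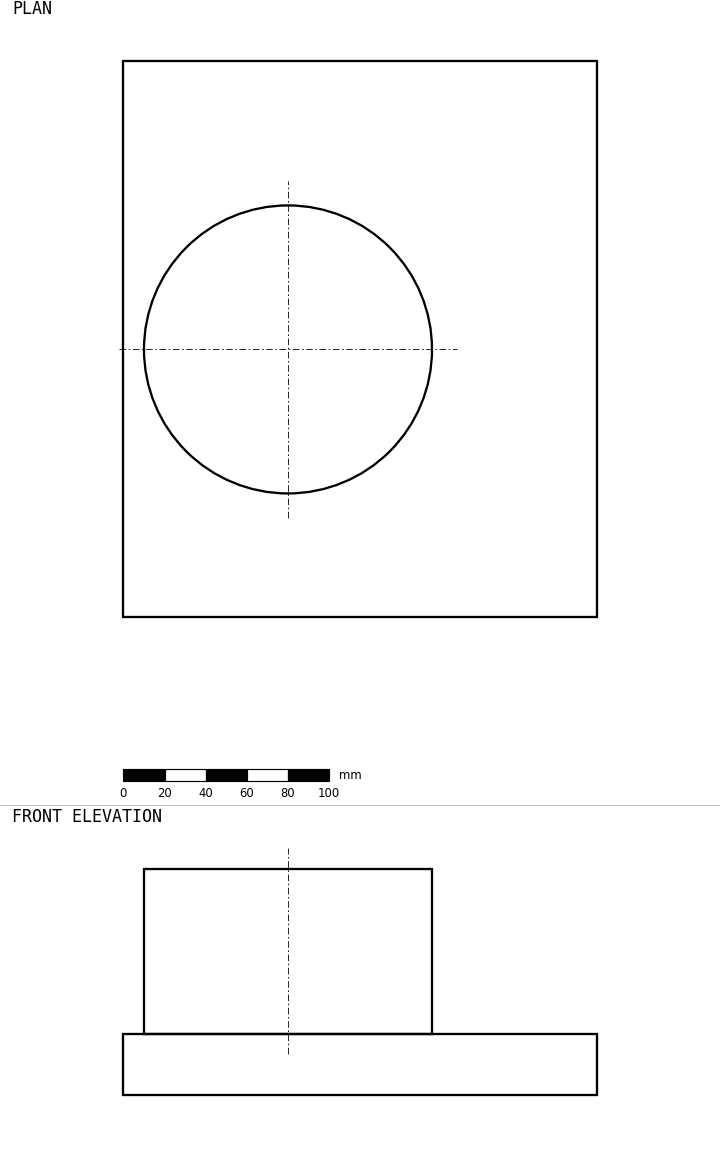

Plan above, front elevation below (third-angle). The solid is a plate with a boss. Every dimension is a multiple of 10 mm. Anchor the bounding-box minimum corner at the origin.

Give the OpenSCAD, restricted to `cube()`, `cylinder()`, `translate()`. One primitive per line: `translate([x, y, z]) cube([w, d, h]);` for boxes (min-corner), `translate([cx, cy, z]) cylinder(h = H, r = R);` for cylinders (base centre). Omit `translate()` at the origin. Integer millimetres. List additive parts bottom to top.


cube([230, 270, 30]);
translate([80, 130, 30]) cylinder(h = 80, r = 70);
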